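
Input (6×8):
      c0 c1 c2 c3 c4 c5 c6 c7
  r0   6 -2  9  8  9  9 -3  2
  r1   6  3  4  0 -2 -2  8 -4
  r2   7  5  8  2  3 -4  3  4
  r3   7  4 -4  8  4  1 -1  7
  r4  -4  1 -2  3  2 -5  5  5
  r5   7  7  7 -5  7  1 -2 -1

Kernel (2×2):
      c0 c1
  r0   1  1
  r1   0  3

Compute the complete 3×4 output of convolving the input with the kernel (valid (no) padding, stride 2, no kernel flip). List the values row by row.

13 17 12 -13
24 34 2 28
18 -14 0 7

Output[0,0]: The receptive field on the input at this output position is [6 -2 / 6 3]. Elementwise product with the kernel and sum: 6·1 + -2·1 + 3·3.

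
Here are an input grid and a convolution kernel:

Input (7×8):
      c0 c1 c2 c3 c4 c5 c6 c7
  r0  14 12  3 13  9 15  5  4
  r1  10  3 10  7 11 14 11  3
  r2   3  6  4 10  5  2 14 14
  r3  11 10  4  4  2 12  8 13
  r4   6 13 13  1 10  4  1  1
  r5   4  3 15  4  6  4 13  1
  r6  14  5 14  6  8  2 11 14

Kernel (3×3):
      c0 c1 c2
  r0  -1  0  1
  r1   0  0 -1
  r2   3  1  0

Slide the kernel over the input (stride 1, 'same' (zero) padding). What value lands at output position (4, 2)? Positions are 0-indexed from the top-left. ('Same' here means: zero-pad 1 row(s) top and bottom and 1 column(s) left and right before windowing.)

The receptive field on the zero-padded input at this output position is [10 4 4 / 13 13 1 / 3 15 4]. Elementwise product with the kernel and sum: 10·-1 + 4·1 + 1·-1 + 3·3 + 15·1.

17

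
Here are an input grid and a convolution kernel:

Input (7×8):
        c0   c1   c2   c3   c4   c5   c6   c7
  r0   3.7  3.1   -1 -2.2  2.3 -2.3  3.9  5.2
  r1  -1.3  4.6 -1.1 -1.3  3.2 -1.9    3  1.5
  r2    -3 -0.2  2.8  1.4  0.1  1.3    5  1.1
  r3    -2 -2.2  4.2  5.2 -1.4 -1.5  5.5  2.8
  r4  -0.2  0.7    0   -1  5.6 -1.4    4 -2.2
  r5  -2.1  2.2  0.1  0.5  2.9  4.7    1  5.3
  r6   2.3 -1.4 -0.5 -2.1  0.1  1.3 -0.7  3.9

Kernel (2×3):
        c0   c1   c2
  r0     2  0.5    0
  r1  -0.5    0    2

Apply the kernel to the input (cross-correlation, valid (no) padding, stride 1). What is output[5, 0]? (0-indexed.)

-5.25

The receptive field on the input at this output position is [-2.1 2.2 0.1 / 2.3 -1.4 -0.5]. Elementwise product with the kernel and sum: -2.1·2 + 2.2·0.5 + 2.3·-0.5 + -0.5·2.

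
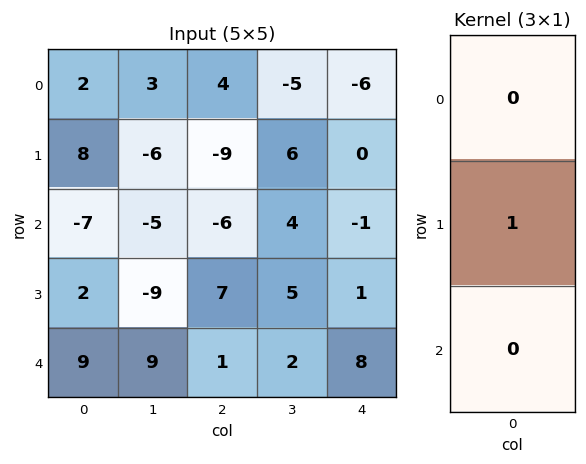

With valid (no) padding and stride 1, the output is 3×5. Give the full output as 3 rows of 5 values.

Output[0,0]: The receptive field on the input at this output position is [2 / 8 / -7]. Elementwise product with the kernel and sum: 8·1.
Output[0,1]: The receptive field on the input at this output position is [3 / -6 / -5]. Elementwise product with the kernel and sum: -6·1.

8 -6 -9 6 0
-7 -5 -6 4 -1
2 -9 7 5 1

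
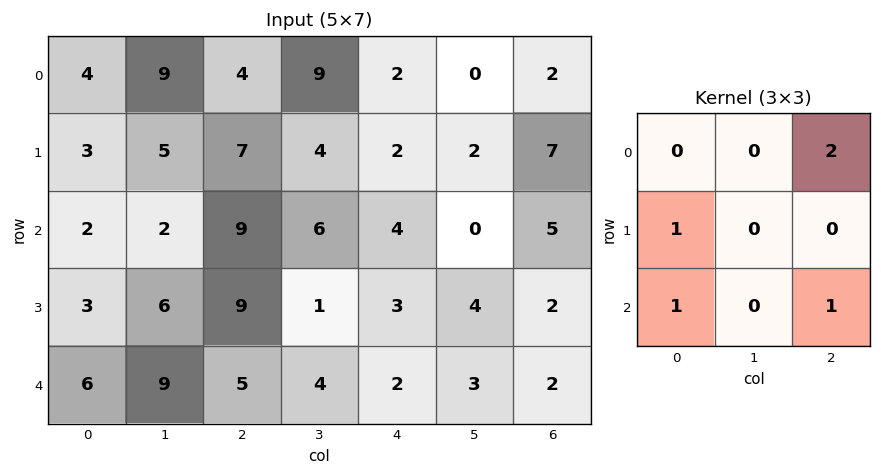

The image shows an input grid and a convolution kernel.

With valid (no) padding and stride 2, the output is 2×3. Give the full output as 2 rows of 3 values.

22 24 15
32 24 17

Output[0,0]: The receptive field on the input at this output position is [4 9 4 / 3 5 7 / 2 2 9]. Elementwise product with the kernel and sum: 4·2 + 3·1 + 2·1 + 9·1.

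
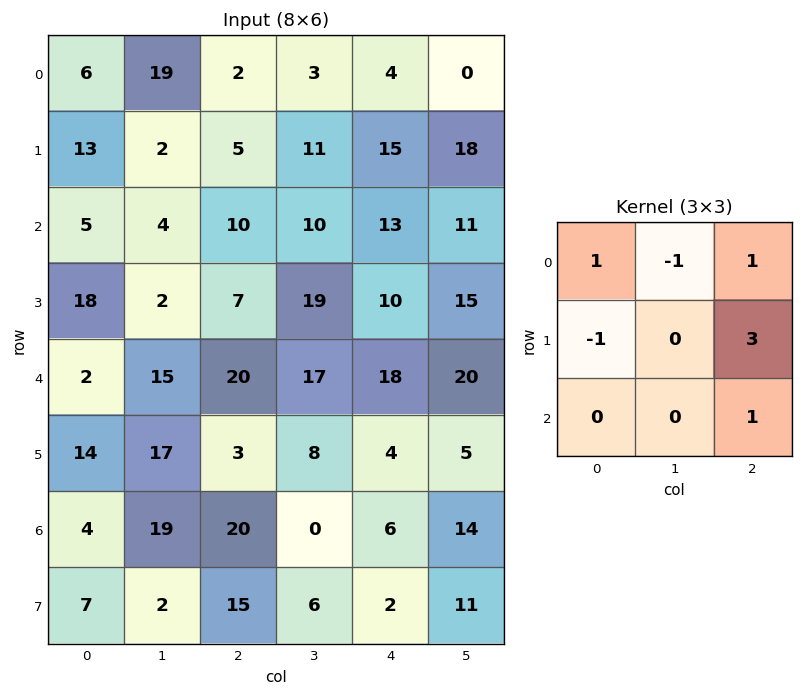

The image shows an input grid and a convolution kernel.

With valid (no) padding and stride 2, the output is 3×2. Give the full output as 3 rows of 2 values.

Output[0,0]: The receptive field on the input at this output position is [6 19 2 / 13 2 5 / 5 4 10]. Elementwise product with the kernel and sum: 6·1 + 19·-1 + 2·1 + 13·-1 + 5·3 + 10·1.

1 56
34 54
22 36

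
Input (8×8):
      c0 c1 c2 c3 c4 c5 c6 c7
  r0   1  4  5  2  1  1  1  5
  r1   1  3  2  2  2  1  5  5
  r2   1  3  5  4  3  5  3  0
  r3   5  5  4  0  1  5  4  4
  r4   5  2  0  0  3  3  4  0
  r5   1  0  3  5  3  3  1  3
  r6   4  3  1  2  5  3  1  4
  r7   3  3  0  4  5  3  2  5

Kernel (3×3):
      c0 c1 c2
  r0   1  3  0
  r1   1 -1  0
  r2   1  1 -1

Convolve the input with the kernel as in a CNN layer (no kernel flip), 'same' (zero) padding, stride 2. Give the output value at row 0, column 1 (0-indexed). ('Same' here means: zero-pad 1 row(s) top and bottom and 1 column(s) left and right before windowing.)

The receptive field on the zero-padded input at this output position is [0 0 0 / 4 5 2 / 3 2 2]. Elementwise product with the kernel and sum: 0·1 + 0·3 + 4·1 + 5·-1 + 3·1 + 2·1 + 2·-1.

2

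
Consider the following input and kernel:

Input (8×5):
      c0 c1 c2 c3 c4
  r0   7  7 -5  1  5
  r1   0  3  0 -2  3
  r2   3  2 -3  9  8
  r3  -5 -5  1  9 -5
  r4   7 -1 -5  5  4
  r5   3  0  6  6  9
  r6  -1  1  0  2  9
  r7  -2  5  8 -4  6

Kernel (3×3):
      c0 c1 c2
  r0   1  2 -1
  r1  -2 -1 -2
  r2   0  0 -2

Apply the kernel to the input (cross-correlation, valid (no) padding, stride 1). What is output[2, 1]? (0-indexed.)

The receptive field on the input at this output position is [2 -3 9 / -5 1 9 / -1 -5 5]. Elementwise product with the kernel and sum: 2·1 + -3·2 + 9·-1 + -5·-2 + 1·-1 + 9·-2 + 5·-2.

-32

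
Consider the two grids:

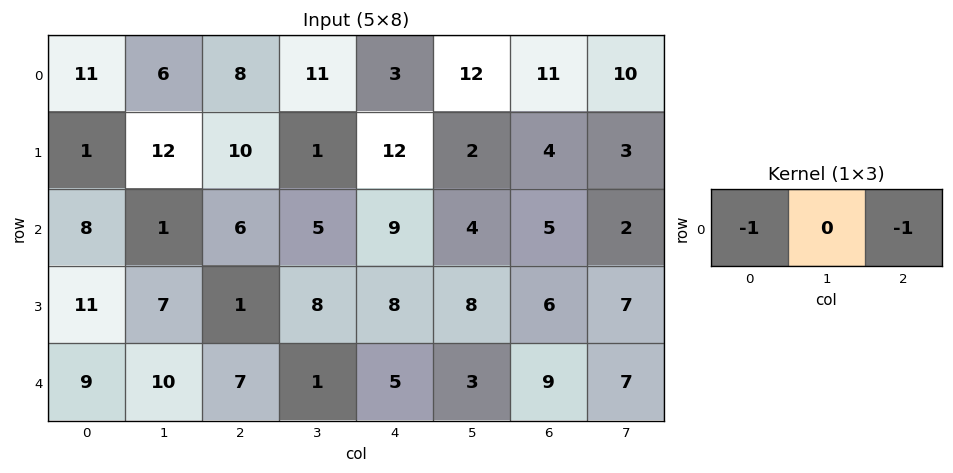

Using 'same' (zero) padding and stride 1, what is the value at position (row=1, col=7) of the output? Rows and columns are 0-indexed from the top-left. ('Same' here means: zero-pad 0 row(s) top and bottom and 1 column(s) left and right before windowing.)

-4

The receptive field on the zero-padded input at this output position is [4 3 0]. Elementwise product with the kernel and sum: 4·-1 + 0·-1.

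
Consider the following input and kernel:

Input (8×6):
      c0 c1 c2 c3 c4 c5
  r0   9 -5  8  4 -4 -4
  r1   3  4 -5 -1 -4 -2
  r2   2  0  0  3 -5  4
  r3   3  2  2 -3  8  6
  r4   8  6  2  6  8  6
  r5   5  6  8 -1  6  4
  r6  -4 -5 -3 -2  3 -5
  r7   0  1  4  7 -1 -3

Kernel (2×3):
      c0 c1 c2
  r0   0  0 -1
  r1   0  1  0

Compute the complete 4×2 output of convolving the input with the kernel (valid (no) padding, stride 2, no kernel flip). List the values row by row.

-4 3
2 2
4 -9
4 4

Output[0,0]: The receptive field on the input at this output position is [9 -5 8 / 3 4 -5]. Elementwise product with the kernel and sum: 8·-1 + 4·1.
Output[0,1]: The receptive field on the input at this output position is [8 4 -4 / -5 -1 -4]. Elementwise product with the kernel and sum: -4·-1 + -1·1.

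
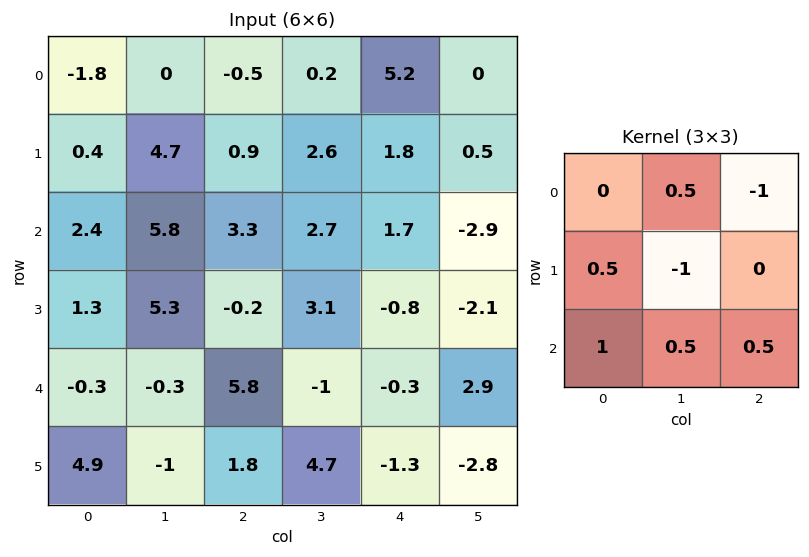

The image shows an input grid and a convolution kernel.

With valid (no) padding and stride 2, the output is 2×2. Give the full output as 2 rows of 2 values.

Output[0,0]: The receptive field on the input at this output position is [-1.8 0 -0.5 / 0.4 4.7 0.9 / 2.4 5.8 3.3]. Elementwise product with the kernel and sum: 0·0.5 + -0.5·-1 + 0.4·0.5 + 4.7·-1 + 2.4·1 + 5.8·0.5 + 3.3·0.5.
Output[0,1]: The receptive field on the input at this output position is [-0.5 0.2 5.2 / 0.9 2.6 1.8 / 3.3 2.7 1.7]. Elementwise product with the kernel and sum: 0.2·0.5 + 5.2·-1 + 0.9·0.5 + 2.6·-1 + 3.3·1 + 2.7·0.5 + 1.7·0.5.

2.95 -1.75
-2.6 1.6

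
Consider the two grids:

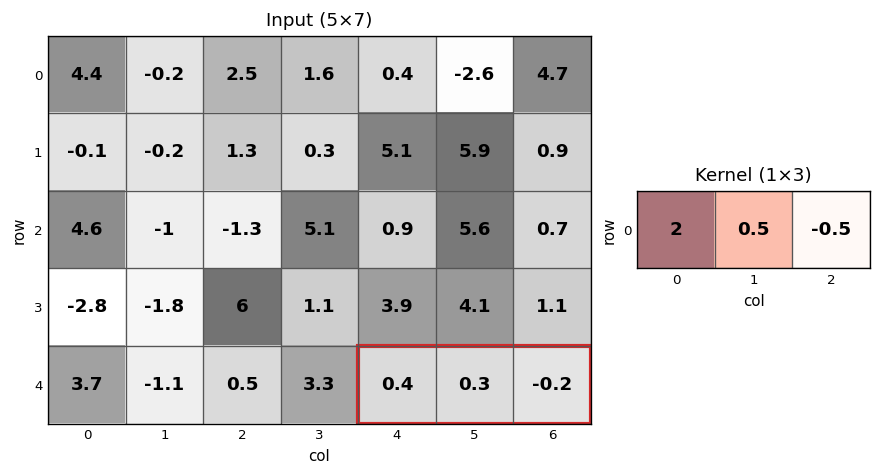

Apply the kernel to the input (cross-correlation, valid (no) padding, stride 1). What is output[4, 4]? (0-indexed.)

The receptive field on the input at this output position is [0.4 0.3 -0.2]. Elementwise product with the kernel and sum: 0.4·2 + 0.3·0.5 + -0.2·-0.5.

1.05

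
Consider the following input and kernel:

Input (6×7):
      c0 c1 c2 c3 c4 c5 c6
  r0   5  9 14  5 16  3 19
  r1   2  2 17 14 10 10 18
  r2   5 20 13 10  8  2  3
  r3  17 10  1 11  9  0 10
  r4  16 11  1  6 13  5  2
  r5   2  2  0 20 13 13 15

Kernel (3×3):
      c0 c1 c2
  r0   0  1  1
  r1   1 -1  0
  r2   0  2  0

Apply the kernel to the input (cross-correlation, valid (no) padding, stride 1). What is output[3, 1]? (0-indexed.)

22

The receptive field on the input at this output position is [10 1 11 / 11 1 6 / 2 0 20]. Elementwise product with the kernel and sum: 1·1 + 11·1 + 11·1 + 1·-1 + 0·2.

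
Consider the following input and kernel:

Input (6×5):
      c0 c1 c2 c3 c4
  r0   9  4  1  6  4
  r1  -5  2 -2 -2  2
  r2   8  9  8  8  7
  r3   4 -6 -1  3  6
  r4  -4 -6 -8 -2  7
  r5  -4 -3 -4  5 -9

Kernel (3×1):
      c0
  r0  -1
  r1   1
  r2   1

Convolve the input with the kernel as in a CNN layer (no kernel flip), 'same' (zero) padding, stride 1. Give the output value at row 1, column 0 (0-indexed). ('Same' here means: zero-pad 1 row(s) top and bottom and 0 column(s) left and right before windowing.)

-6

The receptive field on the zero-padded input at this output position is [9 / -5 / 8]. Elementwise product with the kernel and sum: 9·-1 + -5·1 + 8·1.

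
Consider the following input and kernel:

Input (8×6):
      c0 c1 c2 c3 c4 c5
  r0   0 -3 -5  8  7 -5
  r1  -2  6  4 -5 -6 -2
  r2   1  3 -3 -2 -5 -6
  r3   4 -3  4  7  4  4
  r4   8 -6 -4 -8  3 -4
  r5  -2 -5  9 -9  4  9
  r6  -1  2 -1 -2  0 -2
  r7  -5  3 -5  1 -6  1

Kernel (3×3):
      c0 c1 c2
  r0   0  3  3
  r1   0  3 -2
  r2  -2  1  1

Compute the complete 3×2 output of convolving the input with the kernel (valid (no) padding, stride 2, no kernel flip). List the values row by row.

-16 41
-43 -5
-60 -50

Output[0,0]: The receptive field on the input at this output position is [0 -3 -5 / -2 6 4 / 1 3 -3]. Elementwise product with the kernel and sum: -3·3 + -5·3 + 6·3 + 4·-2 + 1·-2 + 3·1 + -3·1.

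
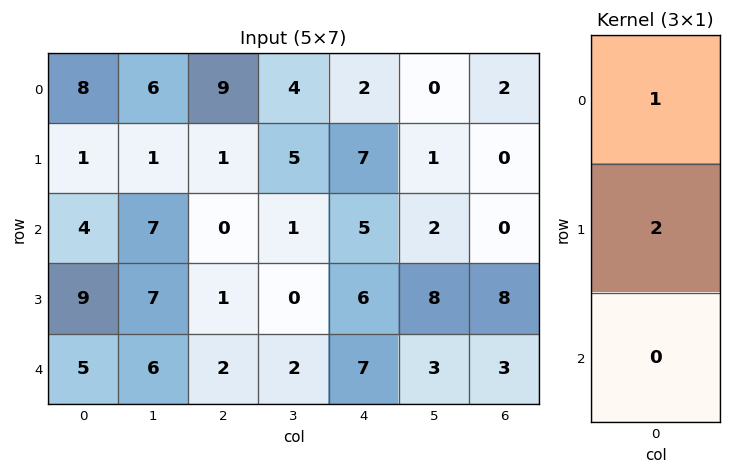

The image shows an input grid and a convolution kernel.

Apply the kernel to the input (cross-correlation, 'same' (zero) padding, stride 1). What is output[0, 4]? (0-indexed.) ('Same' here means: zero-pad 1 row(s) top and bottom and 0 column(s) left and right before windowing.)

4

The receptive field on the zero-padded input at this output position is [0 / 2 / 7]. Elementwise product with the kernel and sum: 0·1 + 2·2.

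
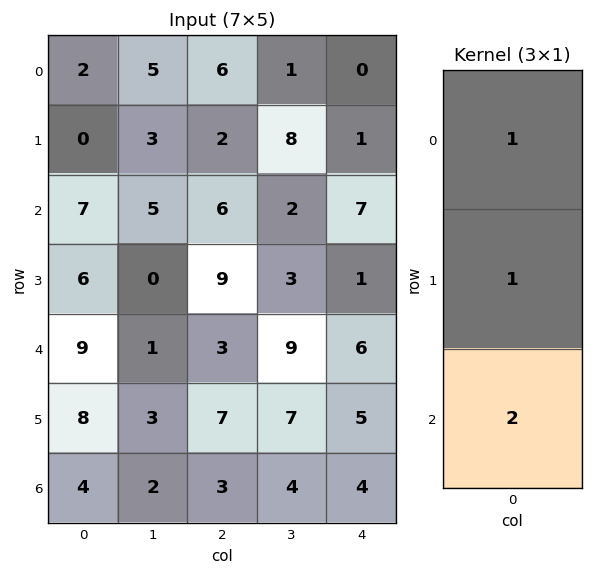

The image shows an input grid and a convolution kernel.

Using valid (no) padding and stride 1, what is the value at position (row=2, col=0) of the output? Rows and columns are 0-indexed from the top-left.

31

The receptive field on the input at this output position is [7 / 6 / 9]. Elementwise product with the kernel and sum: 7·1 + 6·1 + 9·2.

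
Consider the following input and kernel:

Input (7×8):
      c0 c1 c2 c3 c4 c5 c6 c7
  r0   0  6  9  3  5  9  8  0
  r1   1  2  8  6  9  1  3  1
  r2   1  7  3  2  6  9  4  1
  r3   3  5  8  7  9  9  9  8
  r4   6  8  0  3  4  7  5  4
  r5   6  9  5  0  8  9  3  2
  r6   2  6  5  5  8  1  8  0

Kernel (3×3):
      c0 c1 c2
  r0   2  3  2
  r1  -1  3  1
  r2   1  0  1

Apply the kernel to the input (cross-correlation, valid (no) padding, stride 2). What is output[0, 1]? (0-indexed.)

65

The receptive field on the input at this output position is [9 3 5 / 8 6 9 / 3 2 6]. Elementwise product with the kernel and sum: 9·2 + 3·3 + 5·2 + 8·-1 + 6·3 + 9·1 + 3·1 + 6·1.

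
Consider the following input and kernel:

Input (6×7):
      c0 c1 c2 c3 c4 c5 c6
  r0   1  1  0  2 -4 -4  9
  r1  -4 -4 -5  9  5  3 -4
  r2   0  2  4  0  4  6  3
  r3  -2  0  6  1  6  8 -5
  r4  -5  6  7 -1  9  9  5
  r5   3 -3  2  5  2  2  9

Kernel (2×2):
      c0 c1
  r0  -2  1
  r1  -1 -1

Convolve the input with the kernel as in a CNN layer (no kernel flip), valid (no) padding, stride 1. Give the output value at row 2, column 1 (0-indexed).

The receptive field on the input at this output position is [2 4 / 0 6]. Elementwise product with the kernel and sum: 2·-2 + 4·1 + 0·-1 + 6·-1.

-6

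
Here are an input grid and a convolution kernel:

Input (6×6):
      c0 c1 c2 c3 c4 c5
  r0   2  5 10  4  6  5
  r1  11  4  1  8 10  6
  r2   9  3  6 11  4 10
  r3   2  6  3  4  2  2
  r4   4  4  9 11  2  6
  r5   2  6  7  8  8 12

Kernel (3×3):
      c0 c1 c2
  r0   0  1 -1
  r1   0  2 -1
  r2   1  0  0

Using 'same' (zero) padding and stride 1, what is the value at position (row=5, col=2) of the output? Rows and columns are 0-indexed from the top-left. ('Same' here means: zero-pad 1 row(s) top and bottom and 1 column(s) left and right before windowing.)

4

The receptive field on the zero-padded input at this output position is [4 9 11 / 6 7 8 / 0 0 0]. Elementwise product with the kernel and sum: 9·1 + 11·-1 + 7·2 + 8·-1 + 0·1.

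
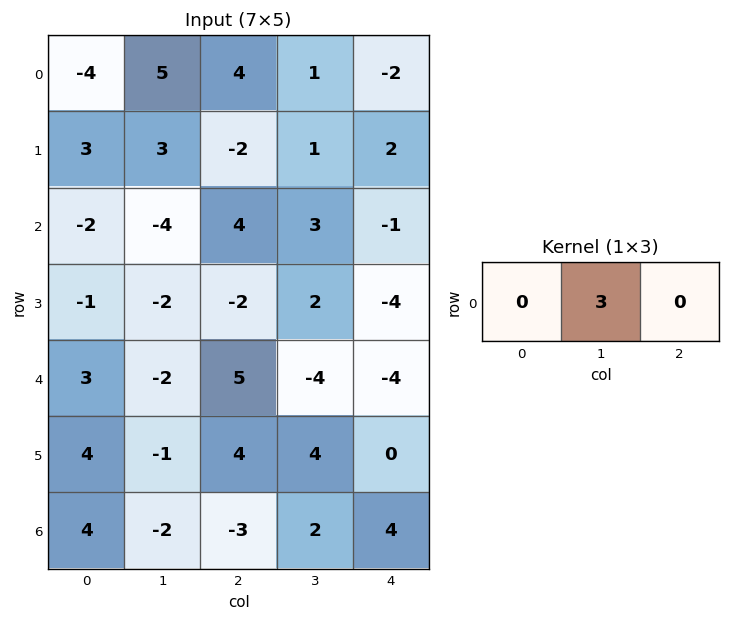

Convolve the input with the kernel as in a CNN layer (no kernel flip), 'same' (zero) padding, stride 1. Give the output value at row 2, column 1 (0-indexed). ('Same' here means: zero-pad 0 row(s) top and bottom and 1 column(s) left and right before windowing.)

-12

The receptive field on the zero-padded input at this output position is [-2 -4 4]. Elementwise product with the kernel and sum: -4·3.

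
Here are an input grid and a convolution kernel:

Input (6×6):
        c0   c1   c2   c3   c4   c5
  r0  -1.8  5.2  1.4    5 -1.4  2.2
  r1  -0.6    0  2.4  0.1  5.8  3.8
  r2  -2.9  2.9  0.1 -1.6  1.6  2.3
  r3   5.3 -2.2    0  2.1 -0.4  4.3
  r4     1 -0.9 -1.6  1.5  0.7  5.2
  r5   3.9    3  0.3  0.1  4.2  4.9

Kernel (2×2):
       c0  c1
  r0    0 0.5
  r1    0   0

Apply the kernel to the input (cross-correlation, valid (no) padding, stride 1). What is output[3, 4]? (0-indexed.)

The receptive field on the input at this output position is [-0.4 4.3 / 0.7 5.2]. Elementwise product with the kernel and sum: 4.3·0.5.

2.15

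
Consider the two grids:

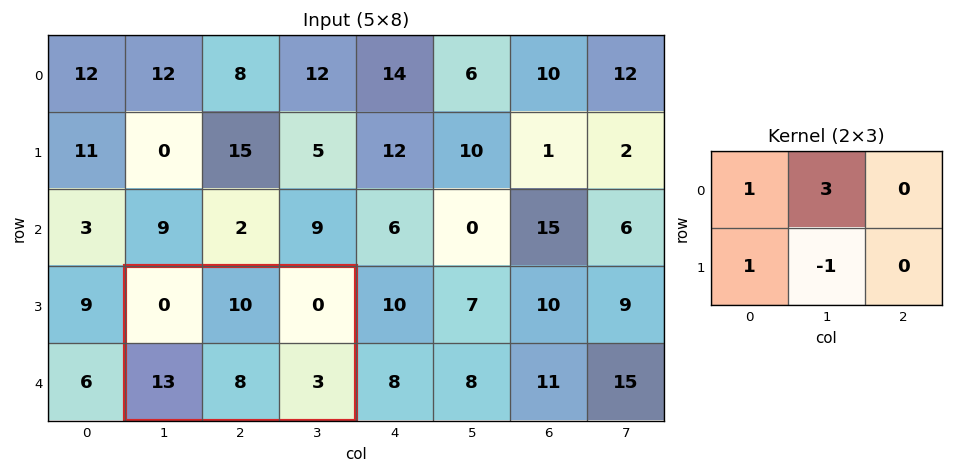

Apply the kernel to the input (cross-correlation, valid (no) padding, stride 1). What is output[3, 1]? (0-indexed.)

The receptive field on the input at this output position is [0 10 0 / 13 8 3]. Elementwise product with the kernel and sum: 0·1 + 10·3 + 13·1 + 8·-1.

35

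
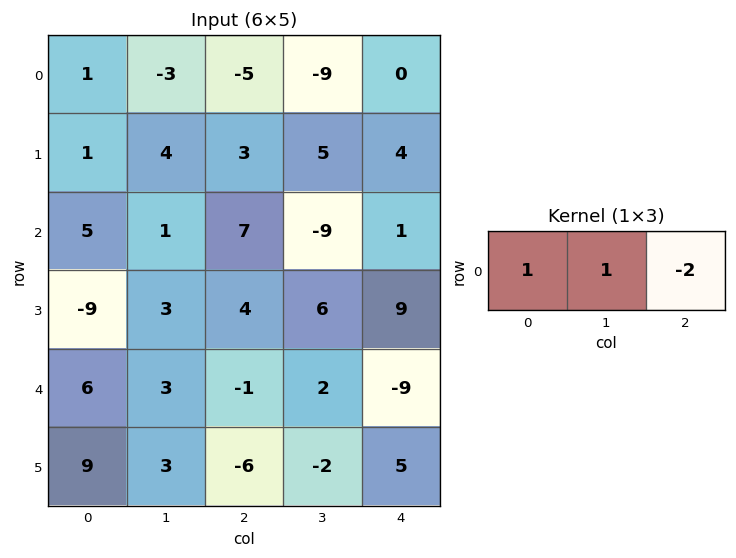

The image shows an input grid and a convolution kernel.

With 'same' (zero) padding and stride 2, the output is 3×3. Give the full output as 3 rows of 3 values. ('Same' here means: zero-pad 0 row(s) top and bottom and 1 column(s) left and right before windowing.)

7 10 -9
3 26 -8
0 -2 -7

Output[0,0]: The receptive field on the zero-padded input at this output position is [0 1 -3]. Elementwise product with the kernel and sum: 0·1 + 1·1 + -3·-2.
Output[0,1]: The receptive field on the zero-padded input at this output position is [-3 -5 -9]. Elementwise product with the kernel and sum: -3·1 + -5·1 + -9·-2.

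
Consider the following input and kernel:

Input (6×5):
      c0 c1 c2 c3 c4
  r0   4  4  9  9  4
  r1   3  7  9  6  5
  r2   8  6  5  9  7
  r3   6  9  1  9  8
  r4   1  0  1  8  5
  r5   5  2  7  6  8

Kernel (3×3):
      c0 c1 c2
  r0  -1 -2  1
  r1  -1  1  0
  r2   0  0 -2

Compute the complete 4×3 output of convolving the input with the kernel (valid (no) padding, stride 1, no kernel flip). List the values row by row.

-9 -29 -40
-12 -38 -28
-14 -31 -18
-38 -13 -20

Output[0,0]: The receptive field on the input at this output position is [4 4 9 / 3 7 9 / 8 6 5]. Elementwise product with the kernel and sum: 4·-1 + 4·-2 + 9·1 + 3·-1 + 7·1 + 5·-2.
Output[0,1]: The receptive field on the input at this output position is [4 9 9 / 7 9 6 / 6 5 9]. Elementwise product with the kernel and sum: 4·-1 + 9·-2 + 9·1 + 7·-1 + 9·1 + 9·-2.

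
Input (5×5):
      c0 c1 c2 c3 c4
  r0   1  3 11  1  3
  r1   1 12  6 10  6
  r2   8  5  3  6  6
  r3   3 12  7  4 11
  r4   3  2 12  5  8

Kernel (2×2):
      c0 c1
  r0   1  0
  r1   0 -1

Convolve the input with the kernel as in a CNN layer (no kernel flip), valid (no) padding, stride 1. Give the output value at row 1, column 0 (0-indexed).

The receptive field on the input at this output position is [1 12 / 8 5]. Elementwise product with the kernel and sum: 1·1 + 5·-1.

-4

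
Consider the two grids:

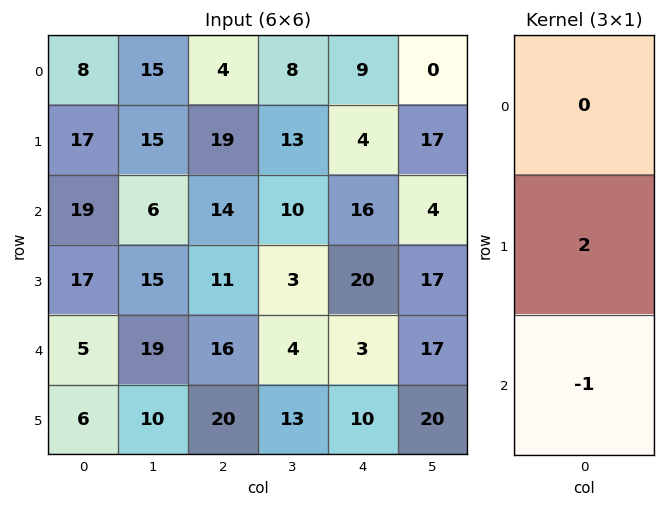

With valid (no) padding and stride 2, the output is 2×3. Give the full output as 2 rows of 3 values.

15 24 -8
29 6 37

Output[0,0]: The receptive field on the input at this output position is [8 / 17 / 19]. Elementwise product with the kernel and sum: 17·2 + 19·-1.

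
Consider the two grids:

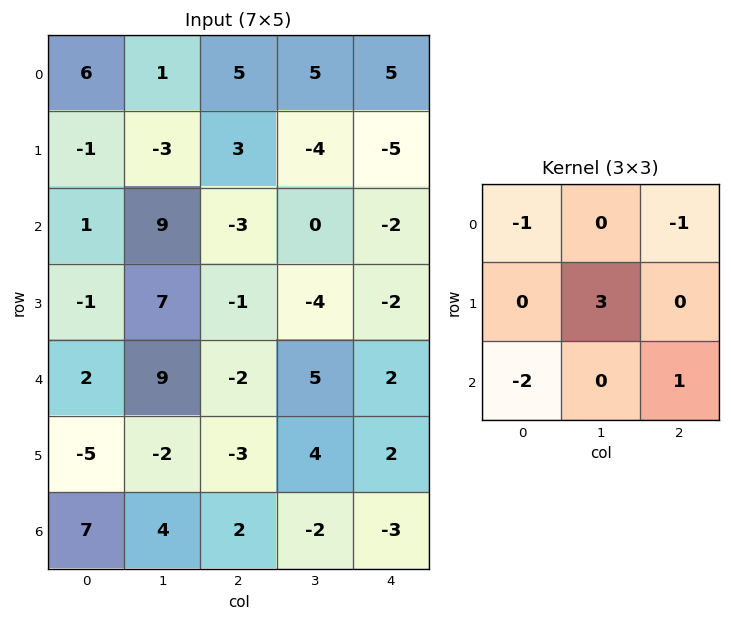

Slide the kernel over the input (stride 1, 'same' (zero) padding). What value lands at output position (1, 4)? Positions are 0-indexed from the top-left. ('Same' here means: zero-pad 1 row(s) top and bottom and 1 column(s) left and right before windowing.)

The receptive field on the zero-padded input at this output position is [5 5 0 / -4 -5 0 / 0 -2 0]. Elementwise product with the kernel and sum: 5·-1 + 0·-1 + -5·3 + 0·-2 + 0·1.

-20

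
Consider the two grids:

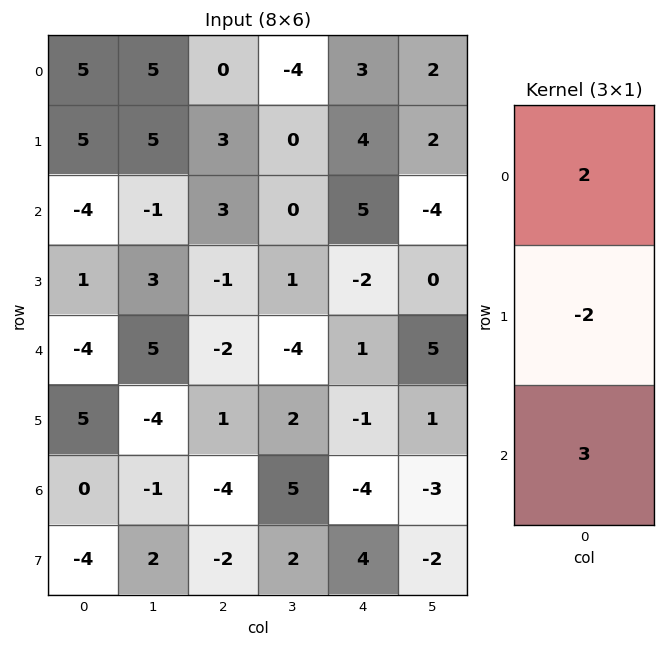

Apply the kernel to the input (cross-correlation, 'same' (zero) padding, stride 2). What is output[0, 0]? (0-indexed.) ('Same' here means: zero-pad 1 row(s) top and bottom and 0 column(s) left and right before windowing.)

The receptive field on the zero-padded input at this output position is [0 / 5 / 5]. Elementwise product with the kernel and sum: 0·2 + 5·-2 + 5·3.

5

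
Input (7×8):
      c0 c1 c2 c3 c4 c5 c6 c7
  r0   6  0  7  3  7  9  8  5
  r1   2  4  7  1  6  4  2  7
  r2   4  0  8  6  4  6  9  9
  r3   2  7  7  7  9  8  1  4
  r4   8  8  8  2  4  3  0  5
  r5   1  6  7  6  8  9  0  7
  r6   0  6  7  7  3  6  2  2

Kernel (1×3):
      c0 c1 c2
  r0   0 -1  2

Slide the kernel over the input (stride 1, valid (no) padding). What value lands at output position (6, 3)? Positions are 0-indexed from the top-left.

9

The receptive field on the input at this output position is [7 3 6]. Elementwise product with the kernel and sum: 3·-1 + 6·2.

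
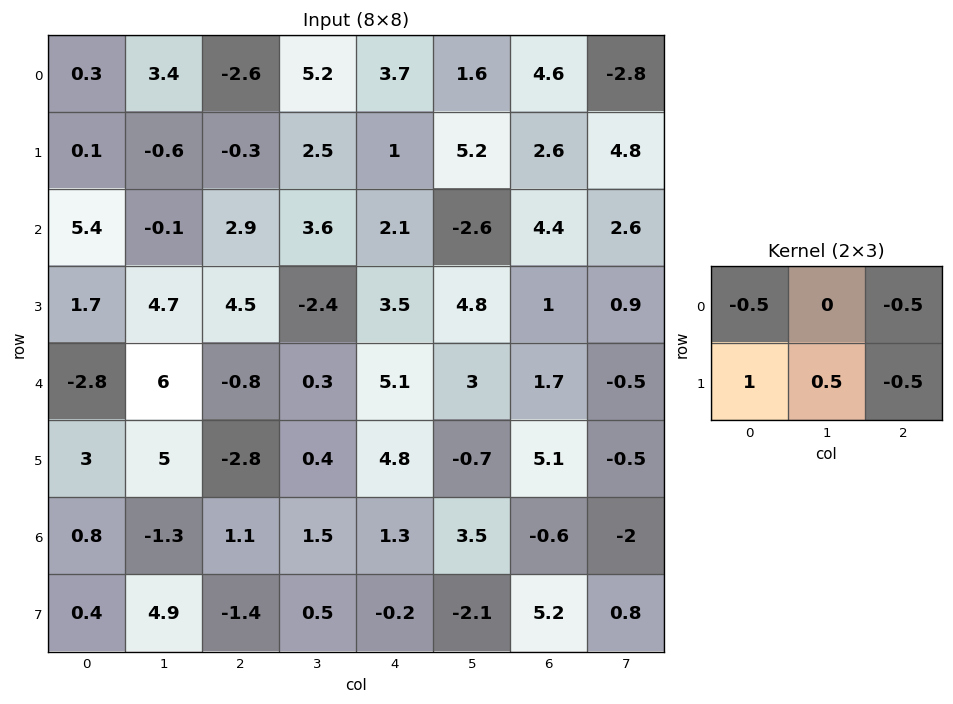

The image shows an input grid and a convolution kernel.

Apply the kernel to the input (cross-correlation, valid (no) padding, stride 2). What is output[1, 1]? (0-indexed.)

The receptive field on the input at this output position is [2.9 3.6 2.1 / 4.5 -2.4 3.5]. Elementwise product with the kernel and sum: 2.9·-0.5 + 2.1·-0.5 + 4.5·1 + -2.4·0.5 + 3.5·-0.5.

-0.95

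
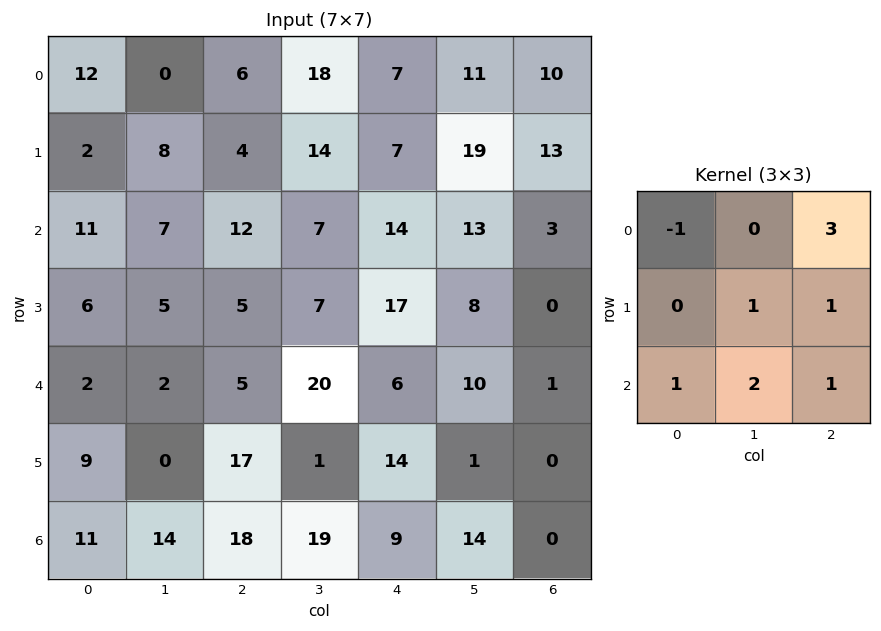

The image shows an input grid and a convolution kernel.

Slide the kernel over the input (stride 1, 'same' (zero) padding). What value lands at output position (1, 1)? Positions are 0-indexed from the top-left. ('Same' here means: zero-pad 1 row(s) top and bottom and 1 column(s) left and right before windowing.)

The receptive field on the zero-padded input at this output position is [12 0 6 / 2 8 4 / 11 7 12]. Elementwise product with the kernel and sum: 12·-1 + 6·3 + 8·1 + 4·1 + 11·1 + 7·2 + 12·1.

55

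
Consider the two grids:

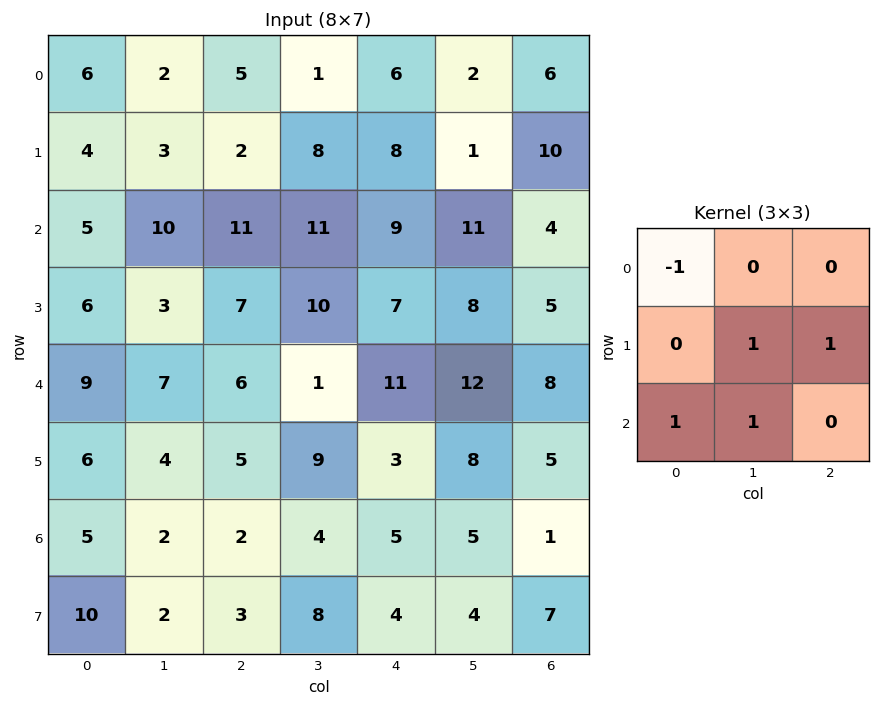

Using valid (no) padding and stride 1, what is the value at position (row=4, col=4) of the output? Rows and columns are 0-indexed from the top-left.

The receptive field on the input at this output position is [11 12 8 / 3 8 5 / 5 5 1]. Elementwise product with the kernel and sum: 11·-1 + 8·1 + 5·1 + 5·1 + 5·1.

12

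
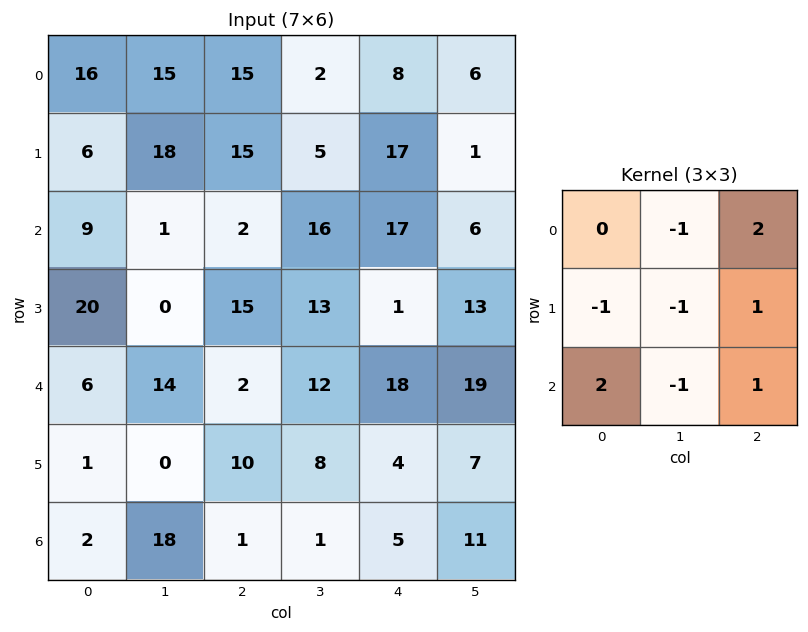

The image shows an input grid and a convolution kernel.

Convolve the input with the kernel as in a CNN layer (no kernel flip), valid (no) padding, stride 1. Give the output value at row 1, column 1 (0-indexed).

The receptive field on the input at this output position is [18 15 5 / 1 2 16 / 0 15 13]. Elementwise product with the kernel and sum: 15·-1 + 5·2 + 1·-1 + 2·-1 + 16·1 + 0·2 + 15·-1 + 13·1.

6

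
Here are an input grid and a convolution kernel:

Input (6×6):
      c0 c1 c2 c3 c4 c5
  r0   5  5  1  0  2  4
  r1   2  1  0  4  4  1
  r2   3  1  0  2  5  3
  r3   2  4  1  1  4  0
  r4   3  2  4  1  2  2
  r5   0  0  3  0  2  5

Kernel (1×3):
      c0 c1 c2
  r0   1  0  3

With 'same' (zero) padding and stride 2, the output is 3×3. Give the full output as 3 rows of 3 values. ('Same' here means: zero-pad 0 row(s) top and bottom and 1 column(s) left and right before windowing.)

15 5 12
3 7 11
6 5 7

Output[0,0]: The receptive field on the zero-padded input at this output position is [0 5 5]. Elementwise product with the kernel and sum: 0·1 + 5·3.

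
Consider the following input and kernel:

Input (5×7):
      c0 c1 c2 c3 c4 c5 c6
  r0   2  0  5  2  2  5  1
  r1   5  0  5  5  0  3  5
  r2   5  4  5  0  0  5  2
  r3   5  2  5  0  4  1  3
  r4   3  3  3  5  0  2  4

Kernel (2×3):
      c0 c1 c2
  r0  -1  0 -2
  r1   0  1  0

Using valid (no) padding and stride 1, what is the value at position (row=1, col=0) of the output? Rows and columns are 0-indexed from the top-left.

-11

The receptive field on the input at this output position is [5 0 5 / 5 4 5]. Elementwise product with the kernel and sum: 5·-1 + 5·-2 + 4·1.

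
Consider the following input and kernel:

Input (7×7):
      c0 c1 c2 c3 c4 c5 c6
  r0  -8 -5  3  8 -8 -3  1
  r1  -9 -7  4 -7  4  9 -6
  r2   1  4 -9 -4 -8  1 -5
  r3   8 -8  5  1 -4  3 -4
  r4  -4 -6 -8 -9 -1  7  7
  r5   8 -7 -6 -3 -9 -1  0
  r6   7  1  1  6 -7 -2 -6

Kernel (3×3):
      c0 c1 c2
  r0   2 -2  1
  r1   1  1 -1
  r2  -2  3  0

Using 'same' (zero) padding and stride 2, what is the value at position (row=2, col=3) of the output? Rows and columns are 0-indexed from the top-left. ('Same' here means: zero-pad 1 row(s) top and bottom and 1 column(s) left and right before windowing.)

The receptive field on the zero-padded input at this output position is [3 -4 0 / 7 7 0 / -1 0 0]. Elementwise product with the kernel and sum: 3·2 + -4·-2 + 0·1 + 7·1 + 7·1 + 0·-1 + -1·-2 + 0·3.

30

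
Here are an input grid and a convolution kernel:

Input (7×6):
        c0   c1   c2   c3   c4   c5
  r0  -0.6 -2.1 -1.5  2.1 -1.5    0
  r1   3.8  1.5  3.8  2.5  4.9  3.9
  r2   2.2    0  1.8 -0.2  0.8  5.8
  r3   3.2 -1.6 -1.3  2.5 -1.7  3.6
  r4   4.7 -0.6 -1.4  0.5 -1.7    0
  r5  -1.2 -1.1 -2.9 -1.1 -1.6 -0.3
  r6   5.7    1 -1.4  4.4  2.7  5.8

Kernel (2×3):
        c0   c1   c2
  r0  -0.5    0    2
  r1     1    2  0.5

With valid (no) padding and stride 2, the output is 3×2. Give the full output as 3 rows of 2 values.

Output[0,0]: The receptive field on the input at this output position is [-0.6 -2.1 -1.5 / 3.8 1.5 3.8]. Elementwise product with the kernel and sum: -0.6·-0.5 + -1.5·2 + 3.8·1 + 1.5·2 + 3.8·0.5.

6 9
1.85 3.55
-10 -8.6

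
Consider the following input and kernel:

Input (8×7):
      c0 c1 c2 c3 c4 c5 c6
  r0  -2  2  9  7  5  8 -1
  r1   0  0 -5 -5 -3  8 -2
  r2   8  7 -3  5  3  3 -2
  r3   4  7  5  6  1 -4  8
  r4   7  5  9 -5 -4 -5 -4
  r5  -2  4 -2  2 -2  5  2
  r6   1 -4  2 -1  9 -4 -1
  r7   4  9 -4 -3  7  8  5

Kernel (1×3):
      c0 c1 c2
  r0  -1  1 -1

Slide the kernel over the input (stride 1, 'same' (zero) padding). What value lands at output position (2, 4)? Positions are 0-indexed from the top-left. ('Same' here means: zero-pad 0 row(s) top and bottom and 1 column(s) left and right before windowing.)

The receptive field on the zero-padded input at this output position is [5 3 3]. Elementwise product with the kernel and sum: 5·-1 + 3·1 + 3·-1.

-5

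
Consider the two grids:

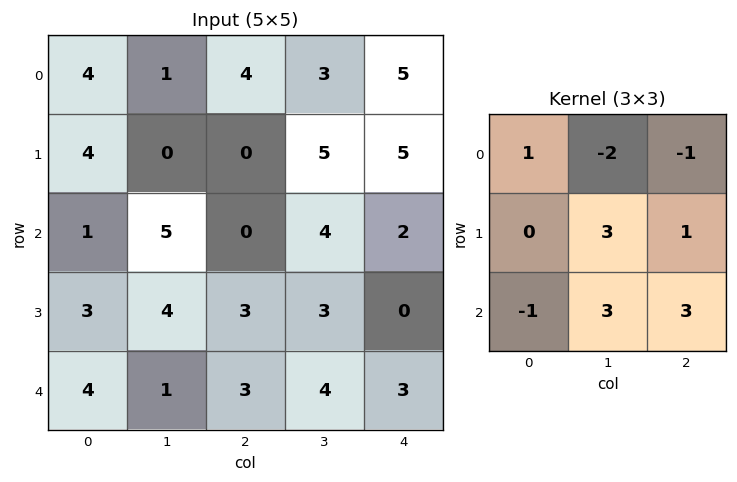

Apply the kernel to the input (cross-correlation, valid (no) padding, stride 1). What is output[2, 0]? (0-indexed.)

14

The receptive field on the input at this output position is [1 5 0 / 3 4 3 / 4 1 3]. Elementwise product with the kernel and sum: 1·1 + 5·-2 + 0·-1 + 4·3 + 3·1 + 4·-1 + 1·3 + 3·3.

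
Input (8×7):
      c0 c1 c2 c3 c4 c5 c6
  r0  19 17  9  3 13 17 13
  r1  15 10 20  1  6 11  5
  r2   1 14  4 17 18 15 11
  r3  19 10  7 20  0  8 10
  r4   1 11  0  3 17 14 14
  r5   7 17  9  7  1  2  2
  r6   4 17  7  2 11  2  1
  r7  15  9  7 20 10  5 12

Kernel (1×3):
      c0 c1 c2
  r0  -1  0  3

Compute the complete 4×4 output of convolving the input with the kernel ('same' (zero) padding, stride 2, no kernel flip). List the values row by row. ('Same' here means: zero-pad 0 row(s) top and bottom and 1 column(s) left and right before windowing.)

Output[0,0]: The receptive field on the zero-padded input at this output position is [0 19 17]. Elementwise product with the kernel and sum: 0·-1 + 17·3.

51 -8 48 -17
42 37 28 -15
33 -2 39 -14
51 -11 4 -2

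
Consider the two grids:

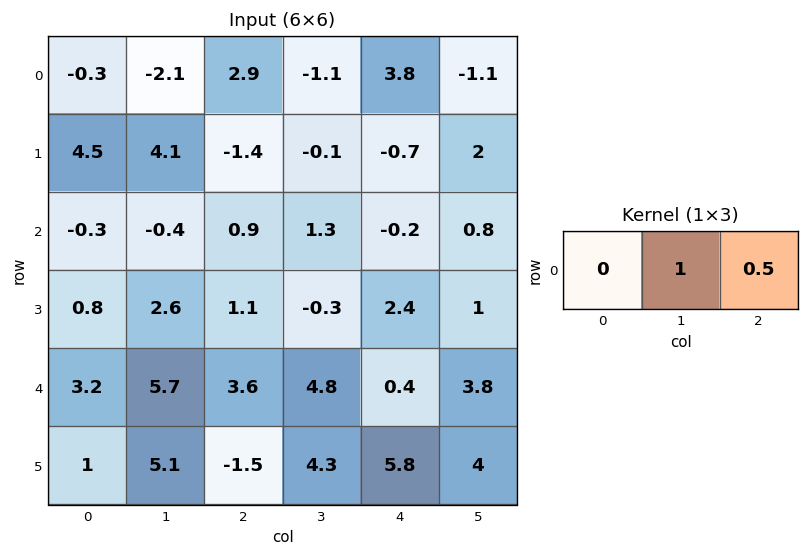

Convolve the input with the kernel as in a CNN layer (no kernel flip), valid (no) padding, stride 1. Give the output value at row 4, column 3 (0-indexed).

2.3

The receptive field on the input at this output position is [4.8 0.4 3.8]. Elementwise product with the kernel and sum: 0.4·1 + 3.8·0.5.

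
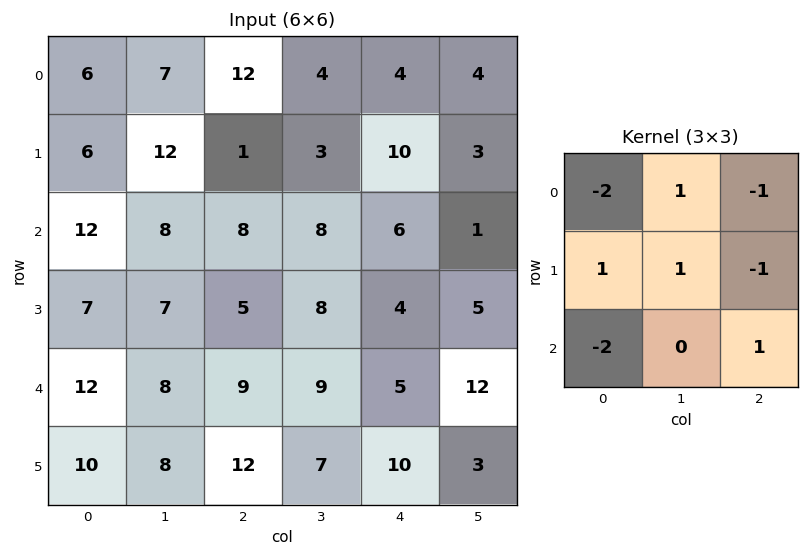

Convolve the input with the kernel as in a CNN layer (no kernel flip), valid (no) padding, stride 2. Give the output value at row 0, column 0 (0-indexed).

The receptive field on the input at this output position is [6 7 12 / 6 12 1 / 12 8 8]. Elementwise product with the kernel and sum: 6·-2 + 7·1 + 12·-1 + 6·1 + 12·1 + 1·-1 + 12·-2 + 8·1.

-16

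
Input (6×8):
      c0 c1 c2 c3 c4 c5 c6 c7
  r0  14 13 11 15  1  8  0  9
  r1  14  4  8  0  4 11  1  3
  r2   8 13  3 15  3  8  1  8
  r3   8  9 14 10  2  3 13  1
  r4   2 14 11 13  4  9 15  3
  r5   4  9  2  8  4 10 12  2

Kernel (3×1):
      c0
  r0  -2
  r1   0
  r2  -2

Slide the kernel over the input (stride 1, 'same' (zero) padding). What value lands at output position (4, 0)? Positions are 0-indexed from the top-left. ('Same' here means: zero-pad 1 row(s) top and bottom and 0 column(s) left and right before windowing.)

The receptive field on the zero-padded input at this output position is [8 / 2 / 4]. Elementwise product with the kernel and sum: 8·-2 + 4·-2.

-24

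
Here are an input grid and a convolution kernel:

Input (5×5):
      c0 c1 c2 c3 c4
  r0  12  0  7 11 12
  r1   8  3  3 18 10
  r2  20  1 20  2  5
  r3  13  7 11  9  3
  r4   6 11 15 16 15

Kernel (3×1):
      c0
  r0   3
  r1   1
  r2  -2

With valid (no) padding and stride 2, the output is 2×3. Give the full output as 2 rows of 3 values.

Output[0,0]: The receptive field on the input at this output position is [12 / 8 / 20]. Elementwise product with the kernel and sum: 12·3 + 8·1 + 20·-2.
Output[0,1]: The receptive field on the input at this output position is [7 / 3 / 20]. Elementwise product with the kernel and sum: 7·3 + 3·1 + 20·-2.

4 -16 36
61 41 -12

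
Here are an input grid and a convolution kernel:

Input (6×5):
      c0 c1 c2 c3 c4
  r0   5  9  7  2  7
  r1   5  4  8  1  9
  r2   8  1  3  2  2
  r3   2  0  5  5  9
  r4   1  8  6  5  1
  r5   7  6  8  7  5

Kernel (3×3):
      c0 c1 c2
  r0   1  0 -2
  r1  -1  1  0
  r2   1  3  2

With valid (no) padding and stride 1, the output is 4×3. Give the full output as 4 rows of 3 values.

7 23 -1
-6 29 27
37 38 22
40 32 25

Output[0,0]: The receptive field on the input at this output position is [5 9 7 / 5 4 8 / 8 1 3]. Elementwise product with the kernel and sum: 5·1 + 7·-2 + 5·-1 + 4·1 + 8·1 + 1·3 + 3·2.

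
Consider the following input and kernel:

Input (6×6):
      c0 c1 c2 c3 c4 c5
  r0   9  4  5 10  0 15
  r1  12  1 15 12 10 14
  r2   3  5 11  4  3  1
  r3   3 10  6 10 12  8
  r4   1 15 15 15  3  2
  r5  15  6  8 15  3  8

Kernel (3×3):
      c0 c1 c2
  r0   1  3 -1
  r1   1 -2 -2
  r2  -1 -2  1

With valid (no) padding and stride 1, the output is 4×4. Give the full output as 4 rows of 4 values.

Output[0,0]: The receptive field on the input at this output position is [9 4 5 / 12 1 15 / 3 5 11]. Elementwise product with the kernel and sum: 9·1 + 4·3 + 5·-1 + 12·1 + 1·-2 + 15·-2 + 3·-1 + 5·-2 + 11·1.

-6 -67 -10 -50
-46 -3 24 -2
-38 -18 -60 -37
-51 -34 -32 30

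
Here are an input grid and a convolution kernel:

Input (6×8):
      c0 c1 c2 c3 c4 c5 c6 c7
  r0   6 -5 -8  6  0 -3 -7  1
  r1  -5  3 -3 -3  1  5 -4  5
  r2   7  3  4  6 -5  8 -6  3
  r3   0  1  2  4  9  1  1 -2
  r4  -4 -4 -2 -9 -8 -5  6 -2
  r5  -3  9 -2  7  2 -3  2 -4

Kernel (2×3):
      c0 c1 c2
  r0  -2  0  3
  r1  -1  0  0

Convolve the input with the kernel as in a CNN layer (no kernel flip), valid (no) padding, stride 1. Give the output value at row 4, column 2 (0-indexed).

-18

The receptive field on the input at this output position is [-2 -9 -8 / -2 7 2]. Elementwise product with the kernel and sum: -2·-2 + -8·3 + -2·-1.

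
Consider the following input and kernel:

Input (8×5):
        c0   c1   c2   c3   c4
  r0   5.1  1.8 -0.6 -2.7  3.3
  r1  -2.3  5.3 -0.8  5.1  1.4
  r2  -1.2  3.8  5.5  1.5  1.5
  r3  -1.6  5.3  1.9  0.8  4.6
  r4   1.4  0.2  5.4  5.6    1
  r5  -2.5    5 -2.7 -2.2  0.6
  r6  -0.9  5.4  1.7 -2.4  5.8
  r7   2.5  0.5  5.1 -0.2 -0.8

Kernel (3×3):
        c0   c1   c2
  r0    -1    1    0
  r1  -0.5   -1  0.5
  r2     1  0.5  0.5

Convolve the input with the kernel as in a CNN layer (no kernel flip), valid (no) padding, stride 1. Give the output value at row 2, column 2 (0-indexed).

5.25

The receptive field on the input at this output position is [5.5 1.5 1.5 / 1.9 0.8 4.6 / 5.4 5.6 1]. Elementwise product with the kernel and sum: 5.5·-1 + 1.5·1 + 1.9·-0.5 + 0.8·-1 + 4.6·0.5 + 5.4·1 + 5.6·0.5 + 1·0.5.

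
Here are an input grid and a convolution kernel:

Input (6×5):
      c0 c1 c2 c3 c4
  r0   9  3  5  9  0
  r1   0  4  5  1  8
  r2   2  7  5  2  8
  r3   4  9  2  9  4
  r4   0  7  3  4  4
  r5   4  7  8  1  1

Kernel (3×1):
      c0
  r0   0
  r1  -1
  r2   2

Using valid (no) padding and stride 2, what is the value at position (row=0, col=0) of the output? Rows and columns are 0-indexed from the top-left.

The receptive field on the input at this output position is [9 / 0 / 2]. Elementwise product with the kernel and sum: 0·-1 + 2·2.

4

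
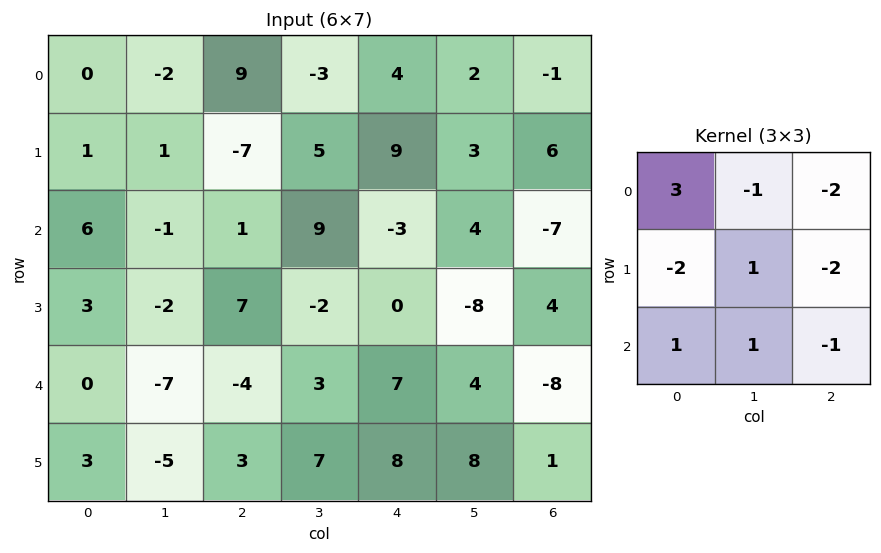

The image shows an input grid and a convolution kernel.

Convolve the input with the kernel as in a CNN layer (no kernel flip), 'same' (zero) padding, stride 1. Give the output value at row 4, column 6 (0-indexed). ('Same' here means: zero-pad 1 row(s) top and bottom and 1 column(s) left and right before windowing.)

-35

The receptive field on the zero-padded input at this output position is [-8 4 0 / 4 -8 0 / 8 1 0]. Elementwise product with the kernel and sum: -8·3 + 4·-1 + 0·-2 + 4·-2 + -8·1 + 0·-2 + 8·1 + 1·1 + 0·-1.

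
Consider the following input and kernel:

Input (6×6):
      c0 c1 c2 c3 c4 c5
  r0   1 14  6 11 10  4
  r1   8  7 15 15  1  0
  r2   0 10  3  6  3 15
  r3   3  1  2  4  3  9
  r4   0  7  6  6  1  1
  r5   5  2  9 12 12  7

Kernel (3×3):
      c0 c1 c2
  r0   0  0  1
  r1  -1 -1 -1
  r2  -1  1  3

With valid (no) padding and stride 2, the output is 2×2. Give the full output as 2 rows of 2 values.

Output[0,0]: The receptive field on the input at this output position is [1 14 6 / 8 7 15 / 0 10 3]. Elementwise product with the kernel and sum: 6·1 + 8·-1 + 7·-1 + 15·-1 + 0·-1 + 10·1 + 3·3.

-5 -9
22 -3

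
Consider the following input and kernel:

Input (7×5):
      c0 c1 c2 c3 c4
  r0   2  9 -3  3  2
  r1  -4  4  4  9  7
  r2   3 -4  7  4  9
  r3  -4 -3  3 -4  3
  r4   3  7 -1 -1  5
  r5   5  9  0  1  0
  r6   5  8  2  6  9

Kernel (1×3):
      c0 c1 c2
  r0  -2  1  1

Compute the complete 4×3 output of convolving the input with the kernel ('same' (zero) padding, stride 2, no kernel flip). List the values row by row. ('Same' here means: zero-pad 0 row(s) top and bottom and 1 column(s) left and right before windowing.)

11 -18 -4
-1 19 1
10 -16 7
13 -8 -3

Output[0,0]: The receptive field on the zero-padded input at this output position is [0 2 9]. Elementwise product with the kernel and sum: 0·-2 + 2·1 + 9·1.
Output[0,1]: The receptive field on the zero-padded input at this output position is [9 -3 3]. Elementwise product with the kernel and sum: 9·-2 + -3·1 + 3·1.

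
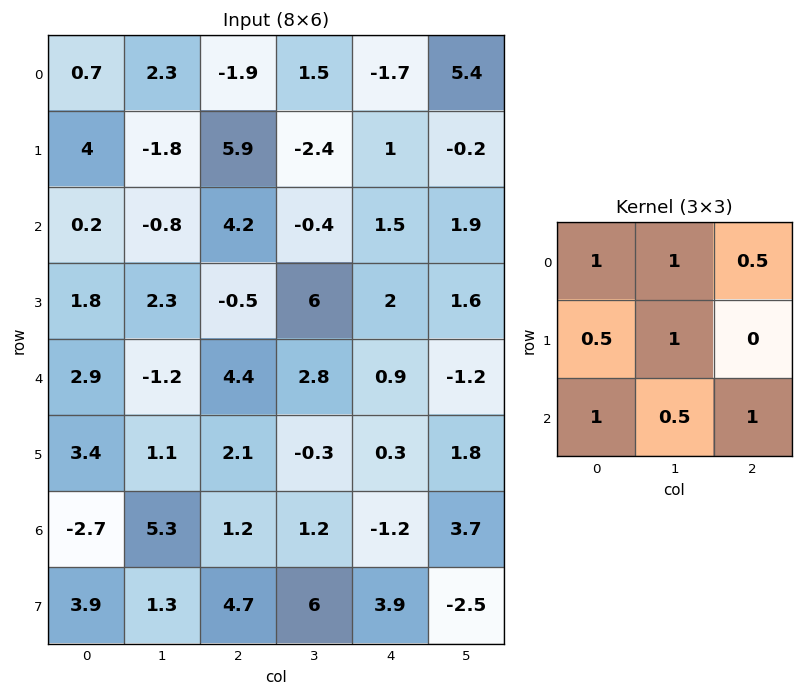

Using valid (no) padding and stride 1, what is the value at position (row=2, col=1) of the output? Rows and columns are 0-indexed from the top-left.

The receptive field on the input at this output position is [-0.8 4.2 -0.4 / 2.3 -0.5 6 / -1.2 4.4 2.8]. Elementwise product with the kernel and sum: -0.8·1 + 4.2·1 + -0.4·0.5 + 2.3·0.5 + -0.5·1 + -1.2·1 + 4.4·0.5 + 2.8·1.

7.65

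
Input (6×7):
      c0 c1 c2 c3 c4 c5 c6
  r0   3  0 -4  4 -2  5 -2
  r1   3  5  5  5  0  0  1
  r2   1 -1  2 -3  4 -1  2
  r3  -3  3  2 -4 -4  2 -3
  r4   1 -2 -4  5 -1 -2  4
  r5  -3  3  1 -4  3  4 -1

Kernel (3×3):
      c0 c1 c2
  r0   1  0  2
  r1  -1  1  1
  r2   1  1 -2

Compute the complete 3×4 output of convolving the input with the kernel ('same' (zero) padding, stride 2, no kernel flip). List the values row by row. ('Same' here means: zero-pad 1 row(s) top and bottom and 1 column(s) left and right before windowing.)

-4 0 4 -6
1 28 -1 2
-4 10 -17 11

Output[0,0]: The receptive field on the zero-padded input at this output position is [0 0 0 / 0 3 0 / 0 3 5]. Elementwise product with the kernel and sum: 0·1 + 0·2 + 0·-1 + 3·1 + 0·1 + 0·1 + 3·1 + 5·-2.
Output[0,1]: The receptive field on the zero-padded input at this output position is [0 0 0 / 0 -4 4 / 5 5 5]. Elementwise product with the kernel and sum: 0·1 + 0·2 + 0·-1 + -4·1 + 4·1 + 5·1 + 5·1 + 5·-2.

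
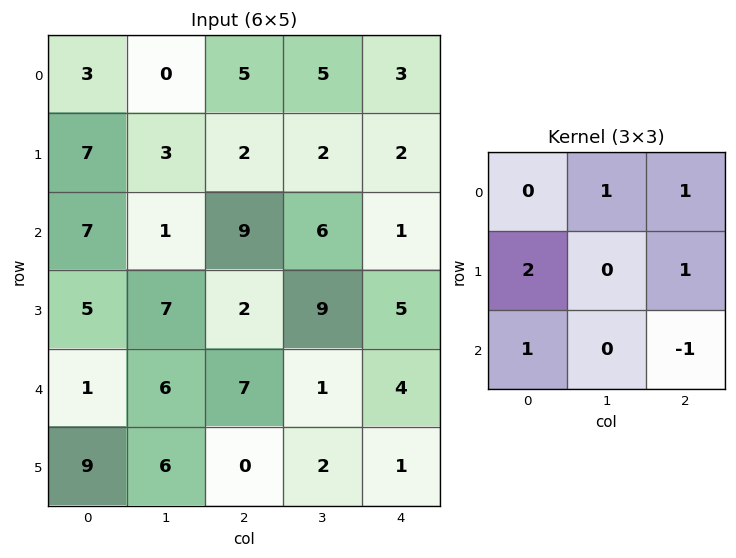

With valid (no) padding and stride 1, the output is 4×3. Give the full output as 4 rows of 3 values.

Output[0,0]: The receptive field on the input at this output position is [3 0 5 / 7 3 2 / 7 1 9]. Elementwise product with the kernel and sum: 0·1 + 5·1 + 7·2 + 2·1 + 7·1 + 9·-1.
Output[0,1]: The receptive field on the input at this output position is [0 5 5 / 3 2 2 / 1 9 6]. Elementwise product with the kernel and sum: 5·1 + 5·1 + 3·2 + 2·1 + 1·1 + 6·-1.

19 13 22
31 10 20
16 43 19
27 28 31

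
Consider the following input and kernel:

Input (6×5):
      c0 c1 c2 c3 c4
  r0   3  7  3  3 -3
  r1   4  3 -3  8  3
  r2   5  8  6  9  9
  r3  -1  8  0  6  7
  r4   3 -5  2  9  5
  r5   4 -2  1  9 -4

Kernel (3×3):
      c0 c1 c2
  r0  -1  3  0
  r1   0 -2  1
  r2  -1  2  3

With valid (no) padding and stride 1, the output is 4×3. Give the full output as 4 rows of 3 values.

Output[0,0]: The receptive field on the input at this output position is [3 7 3 / 4 3 -3 / 5 8 6]. Elementwise product with the kernel and sum: 3·-1 + 7·3 + 3·-2 + -3·1 + 5·-1 + 8·2 + 6·3.
Output[0,1]: The receptive field on the input at this output position is [7 3 3 / 3 -3 8 / 8 6 9]. Elementwise product with the kernel and sum: 7·-1 + 3·3 + -3·-2 + 8·1 + 8·-1 + 6·2 + 9·3.

38 47 32
12 -5 51
-4 52 47
32 28 10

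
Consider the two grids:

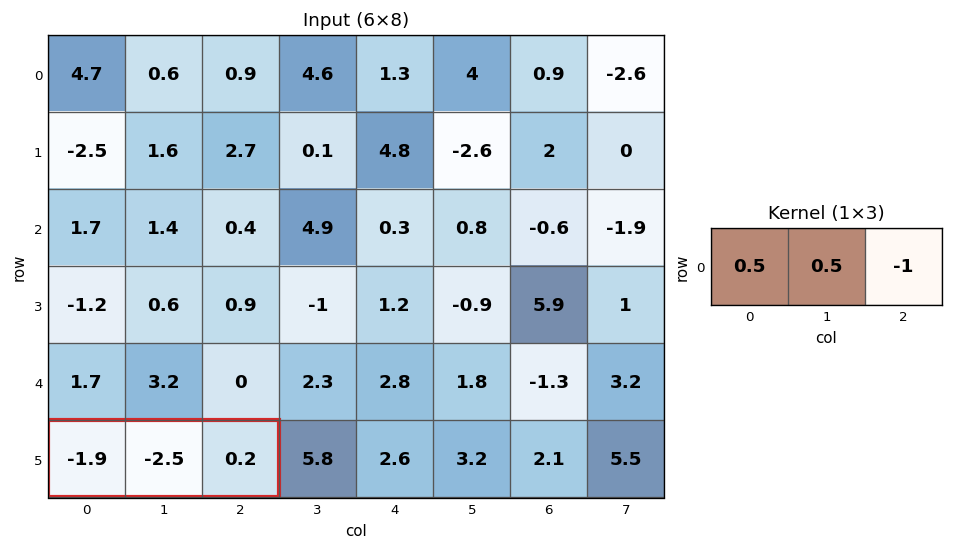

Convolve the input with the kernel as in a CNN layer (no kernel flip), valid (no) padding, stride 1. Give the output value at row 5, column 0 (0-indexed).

-2.4

The receptive field on the input at this output position is [-1.9 -2.5 0.2]. Elementwise product with the kernel and sum: -1.9·0.5 + -2.5·0.5 + 0.2·-1.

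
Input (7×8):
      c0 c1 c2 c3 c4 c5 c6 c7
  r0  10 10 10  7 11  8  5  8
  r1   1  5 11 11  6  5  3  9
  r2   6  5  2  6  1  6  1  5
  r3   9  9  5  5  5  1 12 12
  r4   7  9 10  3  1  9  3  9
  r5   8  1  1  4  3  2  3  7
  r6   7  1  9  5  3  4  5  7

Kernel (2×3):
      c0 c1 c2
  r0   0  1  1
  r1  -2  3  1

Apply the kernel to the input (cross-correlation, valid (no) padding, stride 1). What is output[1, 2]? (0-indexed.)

The receptive field on the input at this output position is [11 11 6 / 2 6 1]. Elementwise product with the kernel and sum: 11·1 + 6·1 + 2·-2 + 6·3 + 1·1.

32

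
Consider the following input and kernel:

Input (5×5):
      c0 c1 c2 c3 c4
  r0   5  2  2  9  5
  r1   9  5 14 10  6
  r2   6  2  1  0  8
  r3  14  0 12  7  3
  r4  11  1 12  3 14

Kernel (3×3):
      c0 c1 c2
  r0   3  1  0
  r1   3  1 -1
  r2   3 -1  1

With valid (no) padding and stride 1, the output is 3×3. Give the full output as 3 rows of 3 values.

52 32 72
105 31 79
94 6 90

Output[0,0]: The receptive field on the input at this output position is [5 2 2 / 9 5 14 / 6 2 1]. Elementwise product with the kernel and sum: 5·3 + 2·1 + 9·3 + 5·1 + 14·-1 + 6·3 + 2·-1 + 1·1.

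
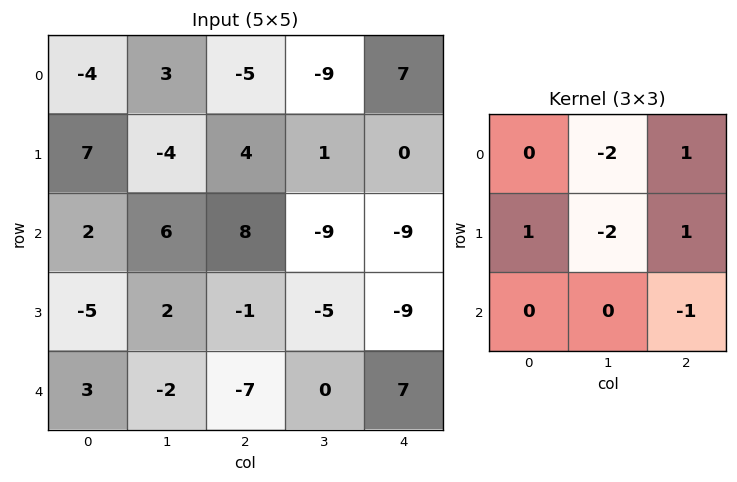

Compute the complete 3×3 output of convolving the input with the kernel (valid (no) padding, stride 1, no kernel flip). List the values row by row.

Output[0,0]: The receptive field on the input at this output position is [-4 3 -5 / 7 -4 4 / 2 6 8]. Elementwise product with the kernel and sum: 3·-2 + -5·1 + 7·1 + -4·-2 + 4·1 + 8·-1.
Output[0,1]: The receptive field on the input at this output position is [3 -5 -9 / -4 4 1 / 6 8 -9]. Elementwise product with the kernel and sum: -5·-2 + -9·1 + -4·1 + 4·-2 + 1·1 + -9·-1.

0 -1 36
11 -21 24
-7 -26 2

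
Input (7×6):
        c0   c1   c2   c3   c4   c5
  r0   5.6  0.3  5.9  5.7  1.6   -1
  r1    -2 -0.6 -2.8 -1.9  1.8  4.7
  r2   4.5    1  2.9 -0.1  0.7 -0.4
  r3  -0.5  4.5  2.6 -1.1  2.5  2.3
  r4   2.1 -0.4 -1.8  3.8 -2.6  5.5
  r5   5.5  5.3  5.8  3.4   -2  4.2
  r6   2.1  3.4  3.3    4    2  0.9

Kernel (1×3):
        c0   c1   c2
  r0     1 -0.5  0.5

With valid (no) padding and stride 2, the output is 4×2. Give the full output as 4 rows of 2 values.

Output[0,0]: The receptive field on the input at this output position is [5.6 0.3 5.9]. Elementwise product with the kernel and sum: 5.6·1 + 0.3·-0.5 + 5.9·0.5.
Output[0,1]: The receptive field on the input at this output position is [5.9 5.7 1.6]. Elementwise product with the kernel and sum: 5.9·1 + 5.7·-0.5 + 1.6·0.5.

8.4 3.85
5.45 3.3
1.4 -5
2.05 2.3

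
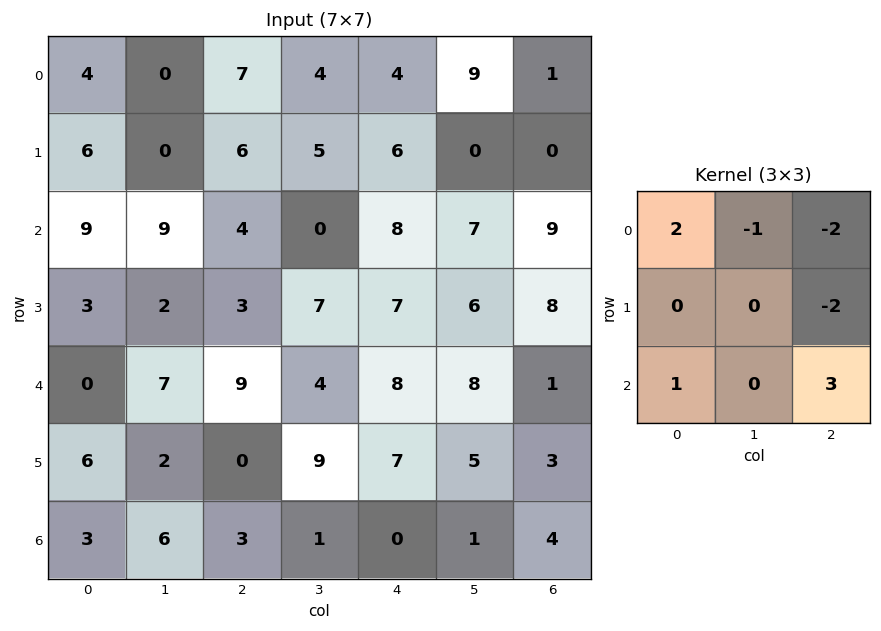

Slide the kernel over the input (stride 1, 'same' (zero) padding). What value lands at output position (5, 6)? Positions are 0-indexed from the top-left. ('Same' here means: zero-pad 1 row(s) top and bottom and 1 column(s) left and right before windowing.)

16

The receptive field on the zero-padded input at this output position is [8 1 0 / 5 3 0 / 1 4 0]. Elementwise product with the kernel and sum: 8·2 + 1·-1 + 0·-2 + 0·-2 + 1·1 + 0·3.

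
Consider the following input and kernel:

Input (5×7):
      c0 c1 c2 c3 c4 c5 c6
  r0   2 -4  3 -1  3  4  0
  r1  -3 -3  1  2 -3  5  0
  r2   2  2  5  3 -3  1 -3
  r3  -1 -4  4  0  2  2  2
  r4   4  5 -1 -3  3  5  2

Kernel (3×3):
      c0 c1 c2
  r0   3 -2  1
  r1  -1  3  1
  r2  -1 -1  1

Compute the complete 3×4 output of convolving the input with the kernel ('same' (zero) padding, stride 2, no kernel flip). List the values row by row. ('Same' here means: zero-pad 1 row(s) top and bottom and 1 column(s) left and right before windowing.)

Output[0,0]: The receptive field on the zero-padded input at this output position is [0 0 0 / 0 2 -4 / 0 -3 -3]. Elementwise product with the kernel and sum: 0·3 + 0·-2 + 0·1 + 0·-1 + 2·3 + -4·1 + 0·-1 + -3·-1 + -3·1.

2 16 20 -9
8 7 6 1
15 -31 15 3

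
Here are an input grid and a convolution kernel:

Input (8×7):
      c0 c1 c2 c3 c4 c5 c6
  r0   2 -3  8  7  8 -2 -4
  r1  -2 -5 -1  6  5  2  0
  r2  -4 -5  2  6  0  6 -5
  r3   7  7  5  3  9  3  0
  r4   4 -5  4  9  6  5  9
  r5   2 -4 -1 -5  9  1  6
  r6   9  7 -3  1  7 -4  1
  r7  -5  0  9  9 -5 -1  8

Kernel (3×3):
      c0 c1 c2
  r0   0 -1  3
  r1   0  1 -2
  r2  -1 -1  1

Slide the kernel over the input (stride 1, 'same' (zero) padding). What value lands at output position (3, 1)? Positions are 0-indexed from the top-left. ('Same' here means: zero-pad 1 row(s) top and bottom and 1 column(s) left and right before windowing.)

The receptive field on the zero-padded input at this output position is [-4 -5 2 / 7 7 5 / 4 -5 4]. Elementwise product with the kernel and sum: -5·-1 + 2·3 + 7·1 + 5·-2 + 4·-1 + -5·-1 + 4·1.

13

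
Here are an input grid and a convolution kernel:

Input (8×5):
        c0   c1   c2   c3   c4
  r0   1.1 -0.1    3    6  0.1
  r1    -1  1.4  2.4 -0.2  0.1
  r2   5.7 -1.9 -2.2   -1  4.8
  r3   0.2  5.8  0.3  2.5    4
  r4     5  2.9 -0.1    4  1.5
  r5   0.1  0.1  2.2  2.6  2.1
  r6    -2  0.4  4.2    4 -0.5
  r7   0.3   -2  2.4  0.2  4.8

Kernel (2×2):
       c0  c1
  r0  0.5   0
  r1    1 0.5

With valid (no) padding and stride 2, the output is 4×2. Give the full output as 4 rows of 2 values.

Output[0,0]: The receptive field on the input at this output position is [1.1 -0.1 / -1 1.4]. Elementwise product with the kernel and sum: 1.1·0.5 + -1·1 + 1.4·0.5.

0.25 3.8
5.95 0.45
2.65 3.45
-1.7 4.6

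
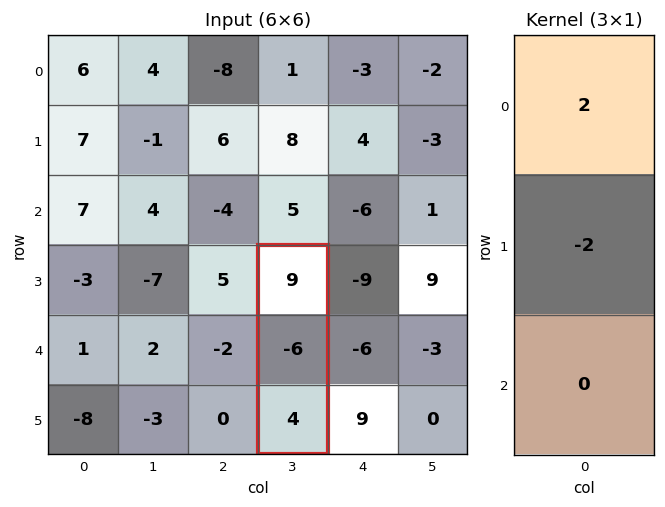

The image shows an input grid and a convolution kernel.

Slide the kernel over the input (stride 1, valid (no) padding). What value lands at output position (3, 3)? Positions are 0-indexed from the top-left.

30

The receptive field on the input at this output position is [9 / -6 / 4]. Elementwise product with the kernel and sum: 9·2 + -6·-2.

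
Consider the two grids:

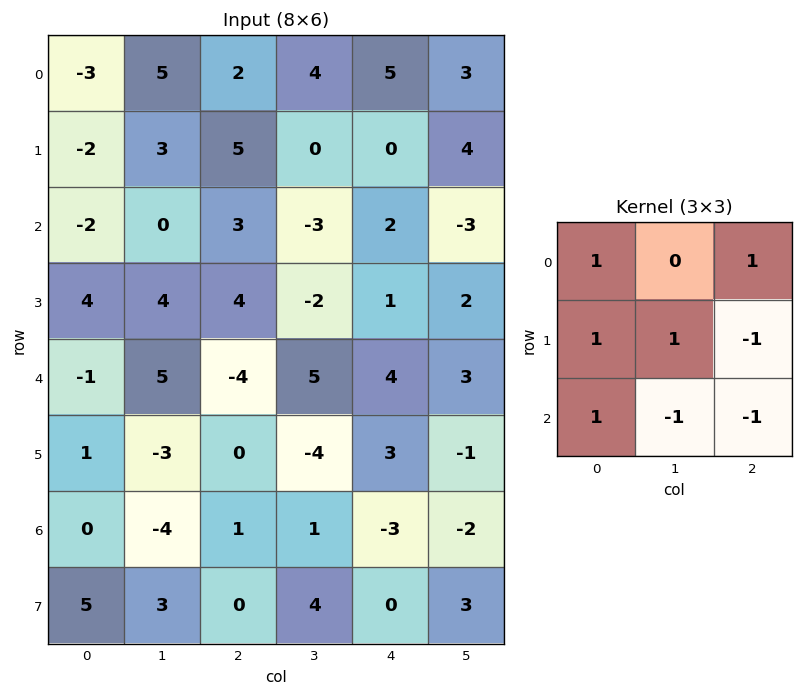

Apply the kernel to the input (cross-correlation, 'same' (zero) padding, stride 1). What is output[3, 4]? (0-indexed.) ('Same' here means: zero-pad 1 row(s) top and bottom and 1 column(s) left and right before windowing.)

-11

The receptive field on the zero-padded input at this output position is [-3 2 -3 / -2 1 2 / 5 4 3]. Elementwise product with the kernel and sum: -3·1 + -3·1 + -2·1 + 1·1 + 2·-1 + 5·1 + 4·-1 + 3·-1.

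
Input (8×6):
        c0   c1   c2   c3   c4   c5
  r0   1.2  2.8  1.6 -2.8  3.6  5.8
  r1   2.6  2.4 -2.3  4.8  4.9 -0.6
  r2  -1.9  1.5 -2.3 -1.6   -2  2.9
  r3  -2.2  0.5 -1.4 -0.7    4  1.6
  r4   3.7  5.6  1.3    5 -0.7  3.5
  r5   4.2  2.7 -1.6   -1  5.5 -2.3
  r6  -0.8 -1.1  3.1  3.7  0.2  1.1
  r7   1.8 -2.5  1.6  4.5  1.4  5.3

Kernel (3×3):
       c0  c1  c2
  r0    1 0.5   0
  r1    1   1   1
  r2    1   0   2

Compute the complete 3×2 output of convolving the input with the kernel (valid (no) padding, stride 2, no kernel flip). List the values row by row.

-1.2 1.3
2.05 -1.3
17.2 10.2

Output[0,0]: The receptive field on the input at this output position is [1.2 2.8 1.6 / 2.6 2.4 -2.3 / -1.9 1.5 -2.3]. Elementwise product with the kernel and sum: 1.2·1 + 2.8·0.5 + 2.6·1 + 2.4·1 + -2.3·1 + -1.9·1 + -2.3·2.
Output[0,1]: The receptive field on the input at this output position is [1.6 -2.8 3.6 / -2.3 4.8 4.9 / -2.3 -1.6 -2]. Elementwise product with the kernel and sum: 1.6·1 + -2.8·0.5 + -2.3·1 + 4.8·1 + 4.9·1 + -2.3·1 + -2·2.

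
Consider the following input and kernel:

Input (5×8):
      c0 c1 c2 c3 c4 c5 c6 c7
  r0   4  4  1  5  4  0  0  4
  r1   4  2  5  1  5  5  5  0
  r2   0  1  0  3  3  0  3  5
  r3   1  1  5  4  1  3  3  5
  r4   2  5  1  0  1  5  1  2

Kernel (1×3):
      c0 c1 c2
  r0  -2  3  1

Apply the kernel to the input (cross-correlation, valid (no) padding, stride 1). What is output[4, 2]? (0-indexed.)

The receptive field on the input at this output position is [1 0 1]. Elementwise product with the kernel and sum: 1·-2 + 0·3 + 1·1.

-1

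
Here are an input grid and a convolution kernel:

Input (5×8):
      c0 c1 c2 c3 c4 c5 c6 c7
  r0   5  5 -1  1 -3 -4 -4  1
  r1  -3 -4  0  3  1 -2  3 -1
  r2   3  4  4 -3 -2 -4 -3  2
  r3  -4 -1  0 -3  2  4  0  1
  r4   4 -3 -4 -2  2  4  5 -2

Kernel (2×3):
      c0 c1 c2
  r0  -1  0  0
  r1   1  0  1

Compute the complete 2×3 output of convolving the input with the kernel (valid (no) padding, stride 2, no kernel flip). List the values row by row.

Output[0,0]: The receptive field on the input at this output position is [5 5 -1 / -3 -4 0]. Elementwise product with the kernel and sum: 5·-1 + -3·1 + 0·1.
Output[0,1]: The receptive field on the input at this output position is [-1 1 -3 / 0 3 1]. Elementwise product with the kernel and sum: -1·-1 + 0·1 + 1·1.

-8 2 7
-7 -2 4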